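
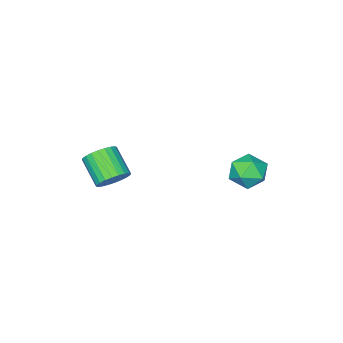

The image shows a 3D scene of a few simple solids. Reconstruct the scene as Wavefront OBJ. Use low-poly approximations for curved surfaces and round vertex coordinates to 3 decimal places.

v -3.104 1.567 -3.297
v -2.243 2.084 -3.573
v -2.377 0.116 -3.747
v -1.516 0.633 -4.023
v -1.781 0.562 -3.019
v -2.231 1.458 -2.741
v -2.389 0.742 -4.579
v -2.839 1.638 -4.301
v -1.802 1.574 -4.365
v -1.426 1.463 -3.401
v -3.194 0.737 -3.919
v -2.818 0.626 -2.955
v 3.595 -1.574 -2.508
v 4.315 -1.944 -2.766
v 4.006 -3.215 -1.811
v 3.285 -2.846 -1.552
v 4.421 -1.772 -2.503
v 4.112 -3.043 -1.548
v 4.402 -1.57 -2.241
v 4.092 -2.841 -1.285
v 4.259 -1.369 -2.019
v 3.95 -2.64 -1.064
v 4.015 -1.199 -1.872
v 3.706 -2.47 -0.916
v 3.708 -1.086 -1.822
v 3.399 -2.357 -0.866
v 3.383 -1.047 -1.875
v 3.074 -2.319 -0.92
v 3.09 -1.089 -2.026
v 2.781 -2.36 -1.07
v 2.874 -1.205 -2.249
v 2.565 -2.476 -1.294
v 2.768 -1.377 -2.512
v 2.459 -2.648 -1.557
v 2.788 -1.579 -2.775
v 2.478 -2.85 -1.819
v 2.93 -1.78 -2.996
v 2.621 -3.051 -2.041
v 3.174 -1.95 -3.144
v 2.865 -3.221 -2.188
v 3.481 -2.063 -3.194
v 3.172 -3.334 -2.238
v 3.806 -2.101 -3.14
v 3.497 -3.373 -2.185
v 4.099 -2.06 -2.99
v 3.79 -3.331 -2.034
f 1 12 6
f 1 6 2
f 1 2 8
f 1 8 11
f 1 11 12
f 2 6 10
f 6 12 5
f 12 11 3
f 11 8 7
f 8 2 9
f 4 10 5
f 4 5 3
f 4 3 7
f 4 7 9
f 4 9 10
f 5 10 6
f 3 5 12
f 7 3 11
f 9 7 8
f 10 9 2
f 14 13 17
f 14 17 15
f 15 17 18
f 15 18 16
f 17 13 19
f 17 19 18
f 18 19 20
f 18 20 16
f 19 13 21
f 19 21 20
f 20 21 22
f 20 22 16
f 21 13 23
f 21 23 22
f 22 23 24
f 22 24 16
f 23 13 25
f 23 25 24
f 24 25 26
f 24 26 16
f 25 13 27
f 25 27 26
f 26 27 28
f 26 28 16
f 27 13 29
f 27 29 28
f 28 29 30
f 28 30 16
f 29 13 31
f 29 31 30
f 30 31 32
f 30 32 16
f 31 13 33
f 31 33 32
f 32 33 34
f 32 34 16
f 33 13 35
f 33 35 34
f 34 35 36
f 34 36 16
f 35 13 37
f 35 37 36
f 36 37 38
f 36 38 16
f 37 13 39
f 37 39 38
f 38 39 40
f 38 40 16
f 39 13 41
f 39 41 40
f 40 41 42
f 40 42 16
f 41 13 43
f 41 43 42
f 42 43 44
f 42 44 16
f 43 13 45
f 43 45 44
f 44 45 46
f 44 46 16
f 45 13 14
f 45 14 46
f 46 14 15
f 46 15 16



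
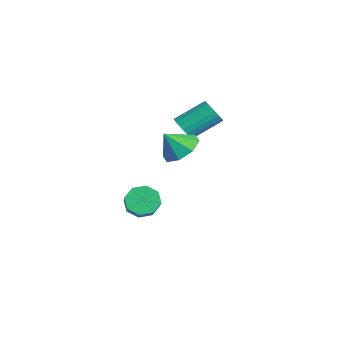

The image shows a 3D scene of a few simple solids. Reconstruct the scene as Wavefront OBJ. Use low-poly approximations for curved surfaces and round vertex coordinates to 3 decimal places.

v 2.154 1.974 2.025
v 2.651 2.256 1.604
v 2.623 3.749 2.573
v 2.126 3.466 2.995
v 2.401 2.339 1.469
v 2.374 3.832 2.439
v 2.109 2.359 1.431
v 2.082 3.852 2.4
v 1.825 2.312 1.495
v 1.798 3.805 2.464
v 1.597 2.207 1.651
v 1.57 3.7 2.62
v 1.466 2.061 1.871
v 1.439 3.554 2.841
v 1.454 1.9 2.119
v 1.426 3.393 3.088
v 1.562 1.752 2.35
v 1.535 3.245 3.319
v 1.773 1.642 2.525
v 1.746 3.135 3.494
v 2.05 1.59 2.614
v 2.022 3.083 3.583
v 2.344 1.604 2.601
v 2.317 3.096 3.57
v 2.606 1.681 2.488
v 2.579 3.174 3.457
v 2.789 1.81 2.296
v 2.762 3.302 3.265
v 2.863 1.966 2.056
v 2.836 3.459 3.026
v 2.814 2.124 1.812
v 2.787 3.617 2.781
v 0.731 0.365 -3.436
v 1.242 0.746 -4.028
v 2.46 0.497 -3.136
v 1.949 0.115 -2.544
v 1.003 1.178 -3.581
v 2.222 0.929 -2.689
v 0.605 1.134 -3.049
v 1.823 0.884 -2.157
v 0.281 0.639 -2.744
v 1.499 0.389 -1.852
v 0.22 -0.017 -2.844
v 1.438 -0.266 -1.952
v 0.458 -0.449 -3.291
v 1.677 -0.698 -2.399
v 0.857 -0.404 -3.823
v 2.075 -0.654 -2.931
v 1.181 0.091 -4.128
v 2.399 -0.159 -3.236
v 3.69 1.476 1.592
v 4.645 1.751 1.862
v 3.63 0.684 2.608
v 4.095 2.211 2.189
v 3.307 2.241 2.166
v 2.744 1.823 1.807
v 2.734 1.202 1.322
v 3.284 0.741 0.995
v 4.072 0.711 1.018
v 4.635 1.13 1.377
f 2 1 5
f 2 5 3
f 3 5 6
f 3 6 4
f 5 1 7
f 5 7 6
f 6 7 8
f 6 8 4
f 7 1 9
f 7 9 8
f 8 9 10
f 8 10 4
f 9 1 11
f 9 11 10
f 10 11 12
f 10 12 4
f 11 1 13
f 11 13 12
f 12 13 14
f 12 14 4
f 13 1 15
f 13 15 14
f 14 15 16
f 14 16 4
f 15 1 17
f 15 17 16
f 16 17 18
f 16 18 4
f 17 1 19
f 17 19 18
f 18 19 20
f 18 20 4
f 19 1 21
f 19 21 20
f 20 21 22
f 20 22 4
f 21 1 23
f 21 23 22
f 22 23 24
f 22 24 4
f 23 1 25
f 23 25 24
f 24 25 26
f 24 26 4
f 25 1 27
f 25 27 26
f 26 27 28
f 26 28 4
f 27 1 29
f 27 29 28
f 28 29 30
f 28 30 4
f 29 1 31
f 29 31 30
f 30 31 32
f 30 32 4
f 31 1 2
f 31 2 32
f 32 2 3
f 32 3 4
f 34 33 37
f 34 37 35
f 35 37 38
f 35 38 36
f 37 33 39
f 37 39 38
f 38 39 40
f 38 40 36
f 39 33 41
f 39 41 40
f 40 41 42
f 40 42 36
f 41 33 43
f 41 43 42
f 42 43 44
f 42 44 36
f 43 33 45
f 43 45 44
f 44 45 46
f 44 46 36
f 45 33 47
f 45 47 46
f 46 47 48
f 46 48 36
f 47 33 49
f 47 49 48
f 48 49 50
f 48 50 36
f 49 33 34
f 49 34 50
f 50 34 35
f 50 35 36
f 52 51 54
f 52 54 53
f 54 51 55
f 54 55 53
f 55 51 56
f 55 56 53
f 56 51 57
f 56 57 53
f 57 51 58
f 57 58 53
f 58 51 59
f 58 59 53
f 59 51 60
f 59 60 53
f 60 51 52
f 60 52 53



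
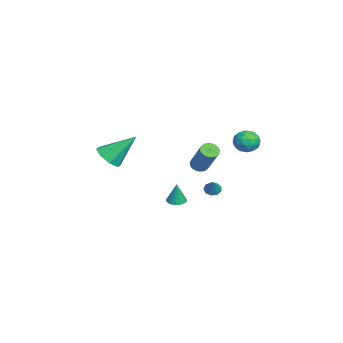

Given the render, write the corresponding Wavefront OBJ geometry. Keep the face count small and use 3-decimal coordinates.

v 1.078 1.368 0.625
v 1.496 1.147 0.385
v 2.72 1.712 1.995
v 2.302 1.932 2.235
v 1.503 1.353 0.307
v 2.726 1.918 1.918
v 1.436 1.562 0.285
v 2.659 2.127 1.896
v 1.307 1.737 0.321
v 2.531 2.302 1.932
v 1.139 1.849 0.41
v 2.362 2.413 2.021
v 0.96 1.877 0.536
v 2.184 2.441 2.147
v 0.802 1.817 0.677
v 2.025 2.381 2.288
v 0.691 1.679 0.809
v 1.915 2.244 2.42
v 0.648 1.488 0.91
v 1.871 2.052 2.52
v 0.679 1.276 0.96
v 1.902 1.84 2.571
v 0.779 1.079 0.953
v 2.002 1.644 2.564
v 0.93 0.933 0.889
v 2.154 1.498 2.5
v 1.108 0.862 0.78
v 2.331 1.426 2.39
v 1.28 0.878 0.643
v 2.503 1.443 2.254
v 1.417 0.979 0.503
v 2.641 1.543 2.114
v -0.934 4.51 1.079
v -0.355 3.962 1.131
v -1.725 3.738 1.749
v -1.146 3.19 1.801
v -1.08 3.88 2.198
v -0.591 4.357 1.784
v -1.489 3.343 1.096
v -1 3.82 0.682
v -0.698 3.24 1.142
v -0.445 3.573 1.823
v -1.635 4.127 1.057
v -1.382 4.46 1.738
v -0.575 4.304 1.046
v -1.505 3.396 1.834
v -1.467 3.802 2.067
v -1.126 3.48 2.098
v -0.714 4.536 1.43
v -0.373 4.214 1.461
v -0.8 4.166 2.088
v -1.707 3.486 1.419
v -1.366 3.164 1.45
v -0.954 4.22 0.782
v -0.613 3.898 0.813
v -1.28 3.534 0.792
v -0.436 3.557 1.083
v -0.901 3.104 1.477
v -1.103 3.193 1.062
v -0.815 3.474 0.819
v -0.288 3.753 1.484
v -0.753 3.299 1.878
v -0.714 3.705 2.111
v -0.426 3.985 1.868
v -0.489 3.329 1.49
v -1.327 4.401 1.002
v -1.792 3.947 1.396
v -1.654 3.715 1.012
v -1.366 3.995 0.769
v -1.179 4.596 1.403
v -1.644 4.143 1.797
v -1.265 4.226 2.061
v -0.977 4.507 1.818
v -1.591 4.371 1.39
v -3.517 2.015 -3.391
v -3.126 1.94 -3.71
v -2.803 2.065 -2.529
v -3.19 2.282 -3.677
v -3.407 2.498 -3.51
v -3.675 2.488 -3.288
v -3.869 2.257 -3.113
v -3.899 1.912 -3.069
v -3.749 1.615 -3.175
v -3.491 1.506 -3.382
v -3.245 1.634 -3.594
v -3.939 -3.813 -1.161
v -3.37 -3.253 -1.677
v -4.041 -2.267 0.401
v -4.073 -3.149 -1.827
v -4.698 -3.433 -1.587
v -4.878 -3.94 -1.097
v -4.507 -4.372 -0.645
v -3.804 -4.477 -0.495
v -3.179 -4.193 -0.735
v -2.999 -3.686 -1.225
v 1.469 0.174 -1.889
v 1.973 0.383 -1.962
v 1.651 0.186 -0.611
v 1.845 0.571 -1.946
v 1.652 0.692 -1.92
v 1.428 0.722 -1.888
v 1.211 0.658 -1.857
v 1.038 0.51 -1.831
v 0.94 0.304 -1.815
v 0.934 0.075 -1.812
v 1.02 -0.136 -1.822
v 1.184 -0.294 -1.844
v 1.397 -0.371 -1.873
v 1.623 -0.354 -1.905
v 1.822 -0.246 -1.935
v 1.96 -0.065 -1.956
v 2.014 0.158 -1.966
f 2 1 5
f 2 5 3
f 3 5 6
f 3 6 4
f 5 1 7
f 5 7 6
f 6 7 8
f 6 8 4
f 7 1 9
f 7 9 8
f 8 9 10
f 8 10 4
f 9 1 11
f 9 11 10
f 10 11 12
f 10 12 4
f 11 1 13
f 11 13 12
f 12 13 14
f 12 14 4
f 13 1 15
f 13 15 14
f 14 15 16
f 14 16 4
f 15 1 17
f 15 17 16
f 16 17 18
f 16 18 4
f 17 1 19
f 17 19 18
f 18 19 20
f 18 20 4
f 19 1 21
f 19 21 20
f 20 21 22
f 20 22 4
f 21 1 23
f 21 23 22
f 22 23 24
f 22 24 4
f 23 1 25
f 23 25 24
f 24 25 26
f 24 26 4
f 25 1 27
f 25 27 26
f 26 27 28
f 26 28 4
f 27 1 29
f 27 29 28
f 28 29 30
f 28 30 4
f 29 1 31
f 29 31 30
f 30 31 32
f 30 32 4
f 31 1 2
f 31 2 32
f 32 2 3
f 32 3 4
f 33 70 49
f 70 44 73
f 49 73 38
f 70 73 49
f 33 49 45
f 49 38 50
f 45 50 34
f 49 50 45
f 33 45 54
f 45 34 55
f 54 55 40
f 45 55 54
f 33 54 66
f 54 40 69
f 66 69 43
f 54 69 66
f 33 66 70
f 66 43 74
f 70 74 44
f 66 74 70
f 34 50 61
f 50 38 64
f 61 64 42
f 50 64 61
f 38 73 51
f 73 44 72
f 51 72 37
f 73 72 51
f 44 74 71
f 74 43 67
f 71 67 35
f 74 67 71
f 43 69 68
f 69 40 56
f 68 56 39
f 69 56 68
f 40 55 60
f 55 34 57
f 60 57 41
f 55 57 60
f 36 62 48
f 62 42 63
f 48 63 37
f 62 63 48
f 36 48 46
f 48 37 47
f 46 47 35
f 48 47 46
f 36 46 53
f 46 35 52
f 53 52 39
f 46 52 53
f 36 53 58
f 53 39 59
f 58 59 41
f 53 59 58
f 36 58 62
f 58 41 65
f 62 65 42
f 58 65 62
f 37 63 51
f 63 42 64
f 51 64 38
f 63 64 51
f 35 47 71
f 47 37 72
f 71 72 44
f 47 72 71
f 39 52 68
f 52 35 67
f 68 67 43
f 52 67 68
f 41 59 60
f 59 39 56
f 60 56 40
f 59 56 60
f 42 65 61
f 65 41 57
f 61 57 34
f 65 57 61
f 76 75 78
f 76 78 77
f 78 75 79
f 78 79 77
f 79 75 80
f 79 80 77
f 80 75 81
f 80 81 77
f 81 75 82
f 81 82 77
f 82 75 83
f 82 83 77
f 83 75 84
f 83 84 77
f 84 75 85
f 84 85 77
f 85 75 76
f 85 76 77
f 87 86 89
f 87 89 88
f 89 86 90
f 89 90 88
f 90 86 91
f 90 91 88
f 91 86 92
f 91 92 88
f 92 86 93
f 92 93 88
f 93 86 94
f 93 94 88
f 94 86 95
f 94 95 88
f 95 86 87
f 95 87 88
f 97 96 99
f 97 99 98
f 99 96 100
f 99 100 98
f 100 96 101
f 100 101 98
f 101 96 102
f 101 102 98
f 102 96 103
f 102 103 98
f 103 96 104
f 103 104 98
f 104 96 105
f 104 105 98
f 105 96 106
f 105 106 98
f 106 96 107
f 106 107 98
f 107 96 108
f 107 108 98
f 108 96 109
f 108 109 98
f 109 96 110
f 109 110 98
f 110 96 111
f 110 111 98
f 111 96 112
f 111 112 98
f 112 96 97
f 112 97 98



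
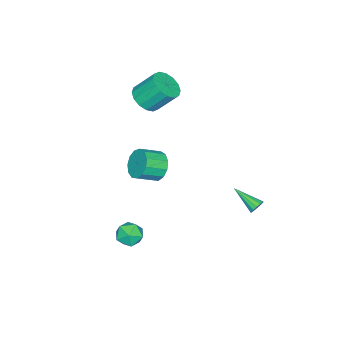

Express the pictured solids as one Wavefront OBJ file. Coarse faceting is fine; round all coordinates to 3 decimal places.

v 1.569 -0.041 2.086
v 2.091 -0.062 1.245
v 3.073 -0.82 1.873
v 2.551 -0.799 2.714
v 2.262 0.389 1.524
v 3.243 -0.368 2.152
v 2.212 0.705 1.982
v 3.193 -0.053 2.61
v 1.959 0.783 2.472
v 2.94 0.025 3.101
v 1.581 0.6 2.84
v 2.563 -0.158 3.469
v 1.2 0.213 2.969
v 2.182 -0.545 3.597
v 0.937 -0.254 2.817
v 1.918 -1.012 3.445
v 0.874 -0.654 2.433
v 1.855 -1.412 3.061
v 1.032 -0.859 1.939
v 2.013 -1.617 2.567
v 1.36 -0.805 1.491
v 2.342 -1.562 2.12
v 1.755 -0.508 1.233
v 2.737 -1.265 1.861
v -1.566 4.573 -1.919
v -1.233 4.721 -1.548
v -1.754 2.947 -1.101
v -1.5 4.799 -1.455
v -1.788 4.805 -1.509
v -2.005 4.737 -1.694
v -2.083 4.617 -1.95
v -1.997 4.484 -2.196
v -1.774 4.378 -2.354
v -1.485 4.335 -2.374
v -1.221 4.367 -2.249
v -1.068 4.465 -2.02
v -1.072 4.597 -1.758
v -3.262 -3.847 2.924
v -2.4 -3.277 2.737
v -2.856 -2.123 4.149
v -3.718 -2.693 4.336
v -2.787 -3.052 2.428
v -3.243 -1.899 3.841
v -3.301 -3.04 2.252
v -3.757 -1.887 3.665
v -3.805 -3.245 2.257
v -4.261 -2.091 3.669
v -4.163 -3.61 2.439
v -4.619 -2.456 3.852
v -4.28 -4.039 2.752
v -4.736 -2.885 4.165
v -4.124 -4.417 3.111
v -4.58 -3.263 4.523
v -3.737 -4.641 3.419
v -4.193 -3.488 4.832
v -3.223 -4.653 3.595
v -3.679 -3.5 5.008
v -2.719 -4.449 3.591
v -3.175 -3.295 5.003
v -2.361 -4.084 3.408
v -2.817 -2.93 4.821
v -2.244 -3.655 3.095
v -2.7 -2.501 4.508
v 2.834 -0.331 -2.69
v 3.391 -0.178 -3.399
v 3.869 -1.182 -2.061
v 4.426 -1.029 -2.77
v 4.228 -0.35 -2.19
v 3.588 0.176 -2.579
v 3.672 -1.536 -2.881
v 3.032 -1.01 -3.27
v 3.909 -0.923 -3.517
v 4.252 -0.19 -3.091
v 3.008 -1.17 -2.369
v 3.351 -0.437 -1.943
f 2 1 5
f 2 5 3
f 3 5 6
f 3 6 4
f 5 1 7
f 5 7 6
f 6 7 8
f 6 8 4
f 7 1 9
f 7 9 8
f 8 9 10
f 8 10 4
f 9 1 11
f 9 11 10
f 10 11 12
f 10 12 4
f 11 1 13
f 11 13 12
f 12 13 14
f 12 14 4
f 13 1 15
f 13 15 14
f 14 15 16
f 14 16 4
f 15 1 17
f 15 17 16
f 16 17 18
f 16 18 4
f 17 1 19
f 17 19 18
f 18 19 20
f 18 20 4
f 19 1 21
f 19 21 20
f 20 21 22
f 20 22 4
f 21 1 23
f 21 23 22
f 22 23 24
f 22 24 4
f 23 1 2
f 23 2 24
f 24 2 3
f 24 3 4
f 26 25 28
f 26 28 27
f 28 25 29
f 28 29 27
f 29 25 30
f 29 30 27
f 30 25 31
f 30 31 27
f 31 25 32
f 31 32 27
f 32 25 33
f 32 33 27
f 33 25 34
f 33 34 27
f 34 25 35
f 34 35 27
f 35 25 36
f 35 36 27
f 36 25 37
f 36 37 27
f 37 25 26
f 37 26 27
f 39 38 42
f 39 42 40
f 40 42 43
f 40 43 41
f 42 38 44
f 42 44 43
f 43 44 45
f 43 45 41
f 44 38 46
f 44 46 45
f 45 46 47
f 45 47 41
f 46 38 48
f 46 48 47
f 47 48 49
f 47 49 41
f 48 38 50
f 48 50 49
f 49 50 51
f 49 51 41
f 50 38 52
f 50 52 51
f 51 52 53
f 51 53 41
f 52 38 54
f 52 54 53
f 53 54 55
f 53 55 41
f 54 38 56
f 54 56 55
f 55 56 57
f 55 57 41
f 56 38 58
f 56 58 57
f 57 58 59
f 57 59 41
f 58 38 60
f 58 60 59
f 59 60 61
f 59 61 41
f 60 38 62
f 60 62 61
f 61 62 63
f 61 63 41
f 62 38 39
f 62 39 63
f 63 39 40
f 63 40 41
f 64 75 69
f 64 69 65
f 64 65 71
f 64 71 74
f 64 74 75
f 65 69 73
f 69 75 68
f 75 74 66
f 74 71 70
f 71 65 72
f 67 73 68
f 67 68 66
f 67 66 70
f 67 70 72
f 67 72 73
f 68 73 69
f 66 68 75
f 70 66 74
f 72 70 71
f 73 72 65



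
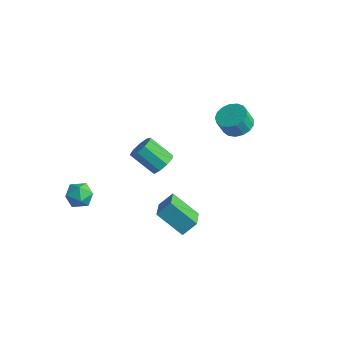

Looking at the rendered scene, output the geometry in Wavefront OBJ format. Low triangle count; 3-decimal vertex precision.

v -3.255 -2.985 -3.388
v -2.428 -3.248 -3.548
v -3.752 -4.072 -4.172
v -2.925 -4.335 -4.332
v -3.262 -4.408 -3.519
v -2.955 -3.737 -3.034
v -3.225 -3.583 -4.686
v -2.918 -2.912 -4.201
v -2.409 -3.618 -4.35
v -2.432 -4.128 -3.629
v -3.748 -3.192 -4.091
v -3.771 -3.702 -3.37
v 3.236 -3.923 -0.91
v 3.569 -3.24 -0.2
v 2.264 -2.839 -1.498
v 2.597 -2.156 -0.788
v 4.563 -3.364 -2.072
v 4.896 -2.681 -1.362
v 3.591 -2.28 -2.66
v 3.924 -1.597 -1.95
v 1.578 3.659 0.637
v 2.086 4.327 0.99
v 1.95 3.908 1.977
v 1.442 3.241 1.623
v 1.681 4.486 1.002
v 1.545 4.068 1.989
v 1.253 4.457 0.931
v 1.116 4.038 1.917
v 0.899 4.245 0.792
v 0.762 3.826 1.778
v 0.7 3.898 0.617
v 0.564 3.479 1.603
v 0.703 3.497 0.447
v 0.567 3.078 1.433
v 0.906 3.133 0.321
v 0.77 2.715 1.307
v 1.263 2.89 0.267
v 1.127 2.471 1.253
v 1.693 2.823 0.297
v 1.556 2.404 1.284
v 2.096 2.947 0.406
v 1.959 2.529 1.392
v 2.38 3.235 0.568
v 2.244 2.816 1.554
v 2.481 3.62 0.745
v 2.345 3.201 1.731
v 2.375 4.014 0.898
v 2.238 3.595 1.884
v -1.63 1.146 -3.333
v -1.206 1.454 -2.716
v -2.425 0.922 -1.61
v -2.85 0.614 -2.227
v -1.554 1.836 -2.916
v -2.773 1.304 -1.81
v -1.937 1.895 -3.311
v -3.157 1.363 -2.206
v -2.178 1.604 -3.716
v -3.397 1.071 -2.611
v -2.162 1.098 -3.942
v -3.381 0.566 -2.837
v -1.897 0.615 -3.883
v -3.117 0.083 -2.777
v -1.507 0.38 -3.566
v -2.727 -0.152 -2.461
v -1.175 0.504 -3.14
v -2.395 -0.028 -2.035
v -1.056 0.928 -2.804
v -2.276 0.396 -1.699
f 1 12 6
f 1 6 2
f 1 2 8
f 1 8 11
f 1 11 12
f 2 6 10
f 6 12 5
f 12 11 3
f 11 8 7
f 8 2 9
f 4 10 5
f 4 5 3
f 4 3 7
f 4 7 9
f 4 9 10
f 5 10 6
f 3 5 12
f 7 3 11
f 9 7 8
f 10 9 2
f 14 16 13
f 17 14 13
f 13 16 15
f 15 17 13
f 14 20 16
f 18 14 17
f 18 20 14
f 16 20 15
f 19 17 15
f 15 20 19
f 19 18 17
f 20 18 19
f 22 21 25
f 22 25 23
f 23 25 26
f 23 26 24
f 25 21 27
f 25 27 26
f 26 27 28
f 26 28 24
f 27 21 29
f 27 29 28
f 28 29 30
f 28 30 24
f 29 21 31
f 29 31 30
f 30 31 32
f 30 32 24
f 31 21 33
f 31 33 32
f 32 33 34
f 32 34 24
f 33 21 35
f 33 35 34
f 34 35 36
f 34 36 24
f 35 21 37
f 35 37 36
f 36 37 38
f 36 38 24
f 37 21 39
f 37 39 38
f 38 39 40
f 38 40 24
f 39 21 41
f 39 41 40
f 40 41 42
f 40 42 24
f 41 21 43
f 41 43 42
f 42 43 44
f 42 44 24
f 43 21 45
f 43 45 44
f 44 45 46
f 44 46 24
f 45 21 47
f 45 47 46
f 46 47 48
f 46 48 24
f 47 21 22
f 47 22 48
f 48 22 23
f 48 23 24
f 50 49 53
f 50 53 51
f 51 53 54
f 51 54 52
f 53 49 55
f 53 55 54
f 54 55 56
f 54 56 52
f 55 49 57
f 55 57 56
f 56 57 58
f 56 58 52
f 57 49 59
f 57 59 58
f 58 59 60
f 58 60 52
f 59 49 61
f 59 61 60
f 60 61 62
f 60 62 52
f 61 49 63
f 61 63 62
f 62 63 64
f 62 64 52
f 63 49 65
f 63 65 64
f 64 65 66
f 64 66 52
f 65 49 67
f 65 67 66
f 66 67 68
f 66 68 52
f 67 49 50
f 67 50 68
f 68 50 51
f 68 51 52



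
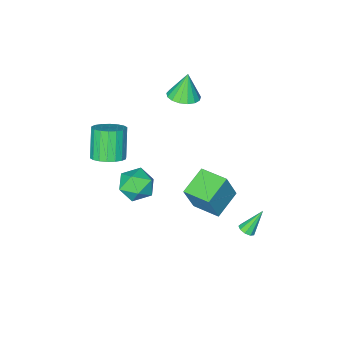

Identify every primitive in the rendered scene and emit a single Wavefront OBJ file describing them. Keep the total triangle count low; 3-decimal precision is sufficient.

v 2.925 -3.291 -0.416
v 3.444 -2.63 0.107
v 2.773 -3.427 1.779
v 2.255 -4.089 1.256
v 3.057 -2.427 0.049
v 2.386 -3.225 1.721
v 2.644 -2.396 -0.101
v 1.974 -3.193 1.57
v 2.287 -2.541 -0.314
v 1.616 -3.339 1.358
v 2.056 -2.836 -0.547
v 1.386 -3.633 1.125
v 1.997 -3.22 -0.754
v 1.327 -4.018 0.918
v 2.123 -3.619 -0.894
v 1.452 -4.417 0.778
v 2.407 -3.953 -0.939
v 1.736 -4.75 0.733
v 2.794 -4.155 -0.881
v 2.123 -4.953 0.791
v 3.206 -4.187 -0.73
v 2.536 -4.984 0.941
v 3.564 -4.041 -0.518
v 2.893 -4.839 1.154
v 3.794 -3.747 -0.285
v 3.124 -4.544 1.387
v 3.853 -3.362 -0.078
v 3.183 -4.16 1.594
v 3.728 -2.963 0.062
v 3.057 -3.761 1.734
v -0.058 1.962 -0.135
v 0.627 1.972 1.627
v -0.491 3.536 0.025
v 0.194 3.546 1.786
v 1.506 2.454 -0.746
v 2.191 2.464 1.015
v 1.073 4.028 -0.587
v 1.758 4.038 1.175
v -2.345 -3.495 1.829
v -1.43 -3.343 2.074
v -2.755 -3.645 3.451
v -1.613 -2.921 2.066
v -1.964 -2.632 2.005
v -2.403 -2.54 1.902
v -2.828 -2.667 1.784
v -3.143 -2.983 1.675
v -3.275 -3.417 1.602
v -3.194 -3.869 1.58
v -2.919 -4.235 1.616
v -2.512 -4.432 1.7
v -2.067 -4.414 1.814
v -1.686 -4.185 1.931
v -1.456 -3.799 2.025
v -1.349 3.445 -4.056
v -0.985 3.739 -3.853
v -2.271 3.655 -2.704
v -1.208 3.935 -4.036
v -1.497 3.902 -4.228
v -1.717 3.655 -4.34
v -1.765 3.31 -4.319
v -1.618 3.028 -4.175
v -1.345 2.942 -3.976
v -1.074 3.09 -3.814
v -0.932 3.405 -3.766
v 2.083 -0.304 -0.365
v 2.627 0.266 0.424
v 3.633 -1.066 -0.884
v 4.177 -0.496 -0.095
v 3.472 -1.31 0.192
v 2.514 -0.84 0.512
v 3.746 0.04 -0.972
v 2.788 0.51 -0.652
v 3.654 0.478 0.048
v 3.485 -0.356 0.768
v 2.775 -0.444 -1.228
v 2.606 -1.278 -0.508
f 2 1 5
f 2 5 3
f 3 5 6
f 3 6 4
f 5 1 7
f 5 7 6
f 6 7 8
f 6 8 4
f 7 1 9
f 7 9 8
f 8 9 10
f 8 10 4
f 9 1 11
f 9 11 10
f 10 11 12
f 10 12 4
f 11 1 13
f 11 13 12
f 12 13 14
f 12 14 4
f 13 1 15
f 13 15 14
f 14 15 16
f 14 16 4
f 15 1 17
f 15 17 16
f 16 17 18
f 16 18 4
f 17 1 19
f 17 19 18
f 18 19 20
f 18 20 4
f 19 1 21
f 19 21 20
f 20 21 22
f 20 22 4
f 21 1 23
f 21 23 22
f 22 23 24
f 22 24 4
f 23 1 25
f 23 25 24
f 24 25 26
f 24 26 4
f 25 1 27
f 25 27 26
f 26 27 28
f 26 28 4
f 27 1 29
f 27 29 28
f 28 29 30
f 28 30 4
f 29 1 2
f 29 2 30
f 30 2 3
f 30 3 4
f 32 34 31
f 35 32 31
f 31 34 33
f 33 35 31
f 32 38 34
f 36 32 35
f 36 38 32
f 34 38 33
f 37 35 33
f 33 38 37
f 37 36 35
f 38 36 37
f 40 39 42
f 40 42 41
f 42 39 43
f 42 43 41
f 43 39 44
f 43 44 41
f 44 39 45
f 44 45 41
f 45 39 46
f 45 46 41
f 46 39 47
f 46 47 41
f 47 39 48
f 47 48 41
f 48 39 49
f 48 49 41
f 49 39 50
f 49 50 41
f 50 39 51
f 50 51 41
f 51 39 52
f 51 52 41
f 52 39 53
f 52 53 41
f 53 39 40
f 53 40 41
f 55 54 57
f 55 57 56
f 57 54 58
f 57 58 56
f 58 54 59
f 58 59 56
f 59 54 60
f 59 60 56
f 60 54 61
f 60 61 56
f 61 54 62
f 61 62 56
f 62 54 63
f 62 63 56
f 63 54 64
f 63 64 56
f 64 54 55
f 64 55 56
f 65 76 70
f 65 70 66
f 65 66 72
f 65 72 75
f 65 75 76
f 66 70 74
f 70 76 69
f 76 75 67
f 75 72 71
f 72 66 73
f 68 74 69
f 68 69 67
f 68 67 71
f 68 71 73
f 68 73 74
f 69 74 70
f 67 69 76
f 71 67 75
f 73 71 72
f 74 73 66



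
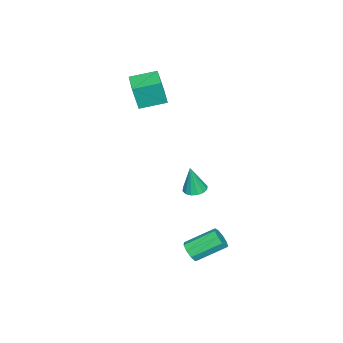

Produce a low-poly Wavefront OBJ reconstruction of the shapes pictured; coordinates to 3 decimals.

v 2.242 2.856 -3.819
v 2.392 2.643 -3.38
v 1.748 3.672 -2.662
v 1.598 3.884 -3.101
v 2.632 2.871 -3.491
v 1.989 3.9 -2.773
v 2.69 3.091 -3.755
v 2.046 4.12 -3.037
v 2.538 3.201 -4.049
v 1.894 4.23 -3.332
v 2.247 3.15 -4.236
v 1.604 4.179 -3.518
v 1.954 2.96 -4.227
v 1.311 3.989 -3.509
v 1.796 2.722 -4.027
v 1.152 3.751 -3.309
v 1.846 2.546 -3.73
v 1.203 3.575 -3.012
v 2.081 2.515 -3.475
v 1.438 3.544 -2.757
v -4.044 -1.242 0.885
v -3.856 -1.447 2.093
v -3.044 -0.598 0.839
v -2.856 -0.804 2.047
v -3.404 -2.256 0.613
v -3.216 -2.462 1.821
v -2.404 -1.613 0.567
v -2.216 -1.818 1.775
v -3.517 0.444 -4.484
v -2.985 0.504 -4.553
v -3.323 0.296 -3.116
v -3.081 0.762 -4.511
v -3.295 0.936 -4.462
v -3.568 0.978 -4.419
v -3.827 0.877 -4.393
v -4.003 0.66 -4.392
v -4.049 0.385 -4.415
v -3.952 0.126 -4.457
v -3.739 -0.047 -4.506
v -3.466 -0.089 -4.549
v -3.207 0.012 -4.575
v -3.03 0.229 -4.576
f 2 1 5
f 2 5 3
f 3 5 6
f 3 6 4
f 5 1 7
f 5 7 6
f 6 7 8
f 6 8 4
f 7 1 9
f 7 9 8
f 8 9 10
f 8 10 4
f 9 1 11
f 9 11 10
f 10 11 12
f 10 12 4
f 11 1 13
f 11 13 12
f 12 13 14
f 12 14 4
f 13 1 15
f 13 15 14
f 14 15 16
f 14 16 4
f 15 1 17
f 15 17 16
f 16 17 18
f 16 18 4
f 17 1 19
f 17 19 18
f 18 19 20
f 18 20 4
f 19 1 2
f 19 2 20
f 20 2 3
f 20 3 4
f 22 24 21
f 25 22 21
f 21 24 23
f 23 25 21
f 22 28 24
f 26 22 25
f 26 28 22
f 24 28 23
f 27 25 23
f 23 28 27
f 27 26 25
f 28 26 27
f 30 29 32
f 30 32 31
f 32 29 33
f 32 33 31
f 33 29 34
f 33 34 31
f 34 29 35
f 34 35 31
f 35 29 36
f 35 36 31
f 36 29 37
f 36 37 31
f 37 29 38
f 37 38 31
f 38 29 39
f 38 39 31
f 39 29 40
f 39 40 31
f 40 29 41
f 40 41 31
f 41 29 42
f 41 42 31
f 42 29 30
f 42 30 31



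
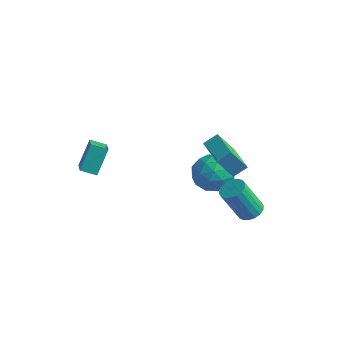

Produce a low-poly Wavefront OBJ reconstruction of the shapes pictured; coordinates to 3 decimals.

v 2.975 2.679 -4.435
v 3.625 2.51 -4.238
v 2.915 1.891 -2.428
v 2.265 2.061 -2.625
v 3.6 2.807 -4.147
v 2.89 2.188 -2.337
v 3.451 3.078 -4.112
v 2.742 2.459 -2.302
v 3.208 3.271 -4.142
v 2.498 2.652 -2.332
v 2.918 3.346 -4.229
v 2.209 2.727 -2.419
v 2.64 3.289 -4.358
v 1.931 2.671 -2.548
v 2.428 3.112 -4.501
v 1.719 2.493 -2.691
v 2.325 2.849 -4.632
v 1.615 2.23 -2.822
v 2.35 2.552 -4.723
v 1.64 1.933 -2.913
v 2.498 2.281 -4.758
v 1.789 1.662 -2.948
v 2.742 2.088 -4.728
v 2.032 1.469 -2.918
v 3.031 2.013 -4.641
v 2.322 1.394 -2.831
v 3.309 2.069 -4.512
v 2.6 1.451 -2.702
v 3.521 2.247 -4.369
v 2.812 1.628 -2.559
v 2.67 0.145 1.016
v 3.055 0.754 1.467
v 1.219 1.12 0.936
v 1.604 1.729 1.388
v 3.176 0.791 -0.288
v 3.561 1.4 0.164
v 1.725 1.766 -0.367
v 2.11 2.375 0.084
v -4.374 -1.342 -1.863
v -3.343 -2.501 -0.874
v -4.437 -0.357 -0.642
v -3.406 -1.516 0.347
v -3.654 -0.944 -2.147
v -2.623 -2.103 -1.158
v -3.717 0.041 -0.926
v -2.686 -1.118 0.063
v -0.689 4.268 -3.152
v 0.358 4.706 -3.426
v -0.418 2.854 -4.374
v 0.629 3.292 -4.648
v 0.449 2.827 -3.592
v 0.281 3.701 -2.837
v -0.341 3.859 -4.963
v -0.509 4.733 -4.208
v 0.573 4.453 -4.545
v 1.061 3.815 -3.698
v -1.121 3.745 -4.102
v -0.633 3.107 -3.255
v -0.19 4.611 -3.182
v 0.13 2.949 -4.618
v 0.024 2.676 -3.998
v 0.639 2.933 -4.159
v -0.235 4.021 -2.836
v 0.381 4.278 -2.997
v 0.434 3.174 -3.095
v -0.441 3.282 -4.803
v 0.175 3.539 -4.964
v -0.699 4.627 -3.641
v -0.084 4.884 -3.802
v -0.494 4.386 -4.705
v 0.552 4.72 -4.001
v 0.712 3.888 -4.719
v 0.141 4.222 -4.904
v 0.043 4.736 -4.46
v 0.839 4.345 -3.503
v 0.999 3.514 -4.221
v 0.893 3.241 -3.601
v 0.794 3.754 -3.157
v 0.965 4.196 -4.161
v -1.059 4.046 -3.579
v -0.899 3.215 -4.297
v -0.854 3.806 -4.643
v -0.953 4.319 -4.199
v -0.772 3.672 -3.081
v -0.612 2.84 -3.799
v -0.103 2.824 -3.34
v -0.201 3.338 -2.896
v -1.025 3.364 -3.639
f 2 1 5
f 2 5 3
f 3 5 6
f 3 6 4
f 5 1 7
f 5 7 6
f 6 7 8
f 6 8 4
f 7 1 9
f 7 9 8
f 8 9 10
f 8 10 4
f 9 1 11
f 9 11 10
f 10 11 12
f 10 12 4
f 11 1 13
f 11 13 12
f 12 13 14
f 12 14 4
f 13 1 15
f 13 15 14
f 14 15 16
f 14 16 4
f 15 1 17
f 15 17 16
f 16 17 18
f 16 18 4
f 17 1 19
f 17 19 18
f 18 19 20
f 18 20 4
f 19 1 21
f 19 21 20
f 20 21 22
f 20 22 4
f 21 1 23
f 21 23 22
f 22 23 24
f 22 24 4
f 23 1 25
f 23 25 24
f 24 25 26
f 24 26 4
f 25 1 27
f 25 27 26
f 26 27 28
f 26 28 4
f 27 1 29
f 27 29 28
f 28 29 30
f 28 30 4
f 29 1 2
f 29 2 30
f 30 2 3
f 30 3 4
f 32 34 31
f 35 32 31
f 31 34 33
f 33 35 31
f 32 38 34
f 36 32 35
f 36 38 32
f 34 38 33
f 37 35 33
f 33 38 37
f 37 36 35
f 38 36 37
f 40 42 39
f 43 40 39
f 39 42 41
f 41 43 39
f 40 46 42
f 44 40 43
f 44 46 40
f 42 46 41
f 45 43 41
f 41 46 45
f 45 44 43
f 46 44 45
f 47 84 63
f 84 58 87
f 63 87 52
f 84 87 63
f 47 63 59
f 63 52 64
f 59 64 48
f 63 64 59
f 47 59 68
f 59 48 69
f 68 69 54
f 59 69 68
f 47 68 80
f 68 54 83
f 80 83 57
f 68 83 80
f 47 80 84
f 80 57 88
f 84 88 58
f 80 88 84
f 48 64 75
f 64 52 78
f 75 78 56
f 64 78 75
f 52 87 65
f 87 58 86
f 65 86 51
f 87 86 65
f 58 88 85
f 88 57 81
f 85 81 49
f 88 81 85
f 57 83 82
f 83 54 70
f 82 70 53
f 83 70 82
f 54 69 74
f 69 48 71
f 74 71 55
f 69 71 74
f 50 76 62
f 76 56 77
f 62 77 51
f 76 77 62
f 50 62 60
f 62 51 61
f 60 61 49
f 62 61 60
f 50 60 67
f 60 49 66
f 67 66 53
f 60 66 67
f 50 67 72
f 67 53 73
f 72 73 55
f 67 73 72
f 50 72 76
f 72 55 79
f 76 79 56
f 72 79 76
f 51 77 65
f 77 56 78
f 65 78 52
f 77 78 65
f 49 61 85
f 61 51 86
f 85 86 58
f 61 86 85
f 53 66 82
f 66 49 81
f 82 81 57
f 66 81 82
f 55 73 74
f 73 53 70
f 74 70 54
f 73 70 74
f 56 79 75
f 79 55 71
f 75 71 48
f 79 71 75



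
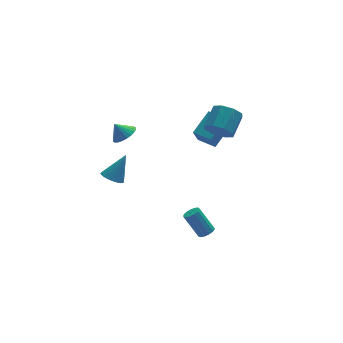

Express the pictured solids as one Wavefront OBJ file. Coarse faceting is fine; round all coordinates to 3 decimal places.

v 1.99 -1.544 0.64
v 1.484 -2.116 1.861
v 1.232 -0.584 0.775
v 0.727 -1.156 1.996
v 3.273 -0.664 1.584
v 2.768 -1.236 2.805
v 2.516 0.296 1.719
v 2.01 -0.276 2.94
v -3.458 -1.079 2.84
v -2.909 -0.477 2.929
v -3.962 -0.741 3.66
v -3.125 -0.337 2.739
v -3.391 -0.309 2.564
v -3.668 -0.399 2.431
v -3.913 -0.593 2.361
v -4.089 -0.86 2.363
v -4.169 -1.161 2.438
v -4.14 -1.449 2.574
v -4.008 -1.681 2.751
v -3.792 -1.821 2.941
v -3.525 -1.848 3.115
v -3.249 -1.758 3.248
v -3.004 -1.565 3.319
v -2.828 -1.297 3.316
v -2.748 -0.997 3.241
v -2.777 -0.709 3.105
v 1.655 -2.961 3.205
v 2.418 -3.311 2.761
v 3.349 -2.309 3.572
v 2.585 -1.959 4.015
v 2.123 -2.75 2.406
v 3.054 -1.748 3.216
v 1.554 -2.312 2.518
v 2.484 -1.31 3.329
v 1.043 -2.254 3.033
v 1.974 -1.252 3.844
v 0.891 -2.611 3.648
v 1.822 -1.609 4.459
v 1.186 -3.172 4.004
v 2.117 -2.17 4.814
v 1.756 -3.61 3.891
v 2.686 -2.608 4.702
v 2.266 -3.668 3.376
v 3.197 -2.666 4.187
v -3.98 -0.129 -1.713
v -3.49 -0.695 -1.892
v -2.98 0.249 -0.167
v -3.363 -0.461 -2.032
v -3.33 -0.176 -2.122
v -3.396 0.116 -2.151
v -3.551 0.37 -2.113
v -3.771 0.549 -2.014
v -4.023 0.624 -1.869
v -4.269 0.585 -1.7
v -4.471 0.437 -1.534
v -4.598 0.204 -1.394
v -4.631 -0.081 -1.304
v -4.565 -0.373 -1.275
v -4.41 -0.627 -1.313
v -4.19 -0.806 -1.412
v -3.937 -0.881 -1.557
v -3.692 -0.842 -1.726
v 0.497 -4.253 -4.698
v 1.002 -4.062 -4.55
v 0.308 -3.357 -3.094
v -0.197 -3.547 -3.242
v 0.869 -3.835 -4.723
v 0.175 -3.129 -3.268
v 0.617 -3.74 -4.889
v -0.076 -3.035 -3.433
v 0.328 -3.808 -4.994
v -0.366 -3.103 -3.538
v 0.092 -4.018 -5.005
v -0.602 -3.312 -3.549
v -0.016 -4.302 -4.918
v -0.709 -3.596 -3.463
v 0.04 -4.57 -4.762
v -0.654 -3.865 -3.306
v 0.24 -4.738 -4.585
v -0.453 -4.032 -3.129
v 0.522 -4.751 -4.444
v -0.171 -4.046 -2.988
v 0.796 -4.607 -4.384
v 0.103 -3.901 -2.928
v 0.975 -4.35 -4.423
v 0.281 -3.644 -2.967
f 2 4 1
f 5 2 1
f 1 4 3
f 3 5 1
f 2 8 4
f 6 2 5
f 6 8 2
f 4 8 3
f 7 5 3
f 3 8 7
f 7 6 5
f 8 6 7
f 10 9 12
f 10 12 11
f 12 9 13
f 12 13 11
f 13 9 14
f 13 14 11
f 14 9 15
f 14 15 11
f 15 9 16
f 15 16 11
f 16 9 17
f 16 17 11
f 17 9 18
f 17 18 11
f 18 9 19
f 18 19 11
f 19 9 20
f 19 20 11
f 20 9 21
f 20 21 11
f 21 9 22
f 21 22 11
f 22 9 23
f 22 23 11
f 23 9 24
f 23 24 11
f 24 9 25
f 24 25 11
f 25 9 26
f 25 26 11
f 26 9 10
f 26 10 11
f 28 27 31
f 28 31 29
f 29 31 32
f 29 32 30
f 31 27 33
f 31 33 32
f 32 33 34
f 32 34 30
f 33 27 35
f 33 35 34
f 34 35 36
f 34 36 30
f 35 27 37
f 35 37 36
f 36 37 38
f 36 38 30
f 37 27 39
f 37 39 38
f 38 39 40
f 38 40 30
f 39 27 41
f 39 41 40
f 40 41 42
f 40 42 30
f 41 27 43
f 41 43 42
f 42 43 44
f 42 44 30
f 43 27 28
f 43 28 44
f 44 28 29
f 44 29 30
f 46 45 48
f 46 48 47
f 48 45 49
f 48 49 47
f 49 45 50
f 49 50 47
f 50 45 51
f 50 51 47
f 51 45 52
f 51 52 47
f 52 45 53
f 52 53 47
f 53 45 54
f 53 54 47
f 54 45 55
f 54 55 47
f 55 45 56
f 55 56 47
f 56 45 57
f 56 57 47
f 57 45 58
f 57 58 47
f 58 45 59
f 58 59 47
f 59 45 60
f 59 60 47
f 60 45 61
f 60 61 47
f 61 45 62
f 61 62 47
f 62 45 46
f 62 46 47
f 64 63 67
f 64 67 65
f 65 67 68
f 65 68 66
f 67 63 69
f 67 69 68
f 68 69 70
f 68 70 66
f 69 63 71
f 69 71 70
f 70 71 72
f 70 72 66
f 71 63 73
f 71 73 72
f 72 73 74
f 72 74 66
f 73 63 75
f 73 75 74
f 74 75 76
f 74 76 66
f 75 63 77
f 75 77 76
f 76 77 78
f 76 78 66
f 77 63 79
f 77 79 78
f 78 79 80
f 78 80 66
f 79 63 81
f 79 81 80
f 80 81 82
f 80 82 66
f 81 63 83
f 81 83 82
f 82 83 84
f 82 84 66
f 83 63 85
f 83 85 84
f 84 85 86
f 84 86 66
f 85 63 64
f 85 64 86
f 86 64 65
f 86 65 66



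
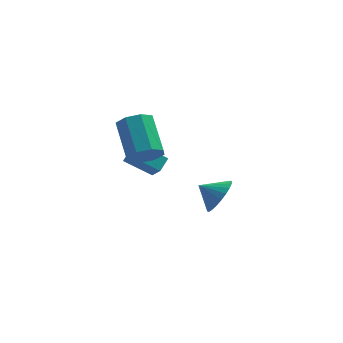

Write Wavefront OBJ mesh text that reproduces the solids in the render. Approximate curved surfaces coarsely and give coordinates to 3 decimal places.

v -3.839 -2.561 2.104
v -3.437 -1.941 2.504
v -4.163 -1.834 1.302
v -3.76 -1.214 1.701
v -2.52 -2.886 1.279
v -2.117 -2.266 1.678
v -2.843 -2.159 0.476
v -2.441 -1.539 0.876
v 0.379 -1.196 -1.876
v 0.933 -1.233 -0.974
v -0.599 -0.904 -1.264
v 0.983 -0.837 -1.083
v 0.941 -0.496 -1.313
v 0.813 -0.261 -1.628
v 0.619 -0.169 -1.982
v 0.389 -0.233 -2.319
v 0.157 -0.444 -2.589
v -0.041 -0.769 -2.751
v -0.176 -1.159 -2.779
v -0.226 -1.555 -2.67
v -0.183 -1.896 -2.44
v -0.056 -2.131 -2.124
v 0.138 -2.223 -1.771
v 0.369 -2.159 -1.433
v 0.601 -1.948 -1.163
v 0.799 -1.623 -1.002
v -3.235 -3.852 2.992
v -2.972 -4.304 3.749
v -3.363 -2.559 4.925
v -3.625 -2.108 4.168
v -2.437 -3.972 3.435
v -2.828 -2.227 4.611
v -2.369 -3.57 2.861
v -2.76 -1.825 4.037
v -2.808 -3.333 2.364
v -3.199 -1.589 3.54
v -3.497 -3.401 2.235
v -3.888 -1.656 3.411
v -4.032 -3.733 2.549
v -4.423 -1.988 3.725
v -4.1 -4.135 3.123
v -4.491 -2.39 4.299
v -3.661 -4.371 3.62
v -4.052 -2.627 4.796
f 2 4 1
f 5 2 1
f 1 4 3
f 3 5 1
f 2 8 4
f 6 2 5
f 6 8 2
f 4 8 3
f 7 5 3
f 3 8 7
f 7 6 5
f 8 6 7
f 10 9 12
f 10 12 11
f 12 9 13
f 12 13 11
f 13 9 14
f 13 14 11
f 14 9 15
f 14 15 11
f 15 9 16
f 15 16 11
f 16 9 17
f 16 17 11
f 17 9 18
f 17 18 11
f 18 9 19
f 18 19 11
f 19 9 20
f 19 20 11
f 20 9 21
f 20 21 11
f 21 9 22
f 21 22 11
f 22 9 23
f 22 23 11
f 23 9 24
f 23 24 11
f 24 9 25
f 24 25 11
f 25 9 26
f 25 26 11
f 26 9 10
f 26 10 11
f 28 27 31
f 28 31 29
f 29 31 32
f 29 32 30
f 31 27 33
f 31 33 32
f 32 33 34
f 32 34 30
f 33 27 35
f 33 35 34
f 34 35 36
f 34 36 30
f 35 27 37
f 35 37 36
f 36 37 38
f 36 38 30
f 37 27 39
f 37 39 38
f 38 39 40
f 38 40 30
f 39 27 41
f 39 41 40
f 40 41 42
f 40 42 30
f 41 27 43
f 41 43 42
f 42 43 44
f 42 44 30
f 43 27 28
f 43 28 44
f 44 28 29
f 44 29 30



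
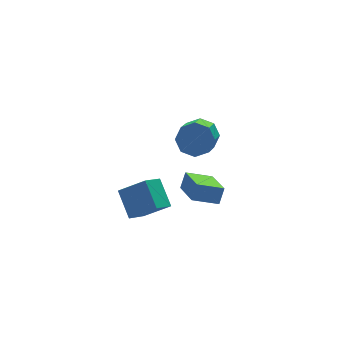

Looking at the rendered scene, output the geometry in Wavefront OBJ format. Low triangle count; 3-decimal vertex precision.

v 0.978 -1.919 -2.872
v 1.475 -1.607 -2.026
v 1.351 -0.09 -3.766
v 1.848 0.222 -2.92
v 2.332 -2.482 -3.46
v 2.829 -2.17 -2.614
v 2.705 -0.653 -4.354
v 3.202 -0.341 -3.508
v -0.99 -1.662 -2.746
v -0.816 -0.163 -1.784
v -2.195 -0.837 -3.815
v -2.021 0.663 -2.852
v 0.141 -1.203 -3.668
v 0.315 0.297 -2.705
v -1.064 -0.377 -4.736
v -0.89 1.122 -3.774
v 1.861 -1.242 1.864
v 2.682 -1.841 1.952
v 1.619 -3.098 3.304
v 0.799 -2.498 3.216
v 2.674 -1.266 2.48
v 1.611 -2.523 3.832
v 2.19 -0.677 2.647
v 1.128 -1.934 3.999
v 1.514 -0.418 2.356
v 0.451 -1.675 3.708
v 1.041 -0.642 1.776
v -0.022 -1.899 3.128
v 1.049 -1.217 1.248
v -0.014 -2.474 2.6
v 1.532 -1.806 1.081
v 0.47 -3.063 2.433
v 2.209 -2.065 1.372
v 1.146 -3.322 2.724
f 2 4 1
f 5 2 1
f 1 4 3
f 3 5 1
f 2 8 4
f 6 2 5
f 6 8 2
f 4 8 3
f 7 5 3
f 3 8 7
f 7 6 5
f 8 6 7
f 10 12 9
f 13 10 9
f 9 12 11
f 11 13 9
f 10 16 12
f 14 10 13
f 14 16 10
f 12 16 11
f 15 13 11
f 11 16 15
f 15 14 13
f 16 14 15
f 18 17 21
f 18 21 19
f 19 21 22
f 19 22 20
f 21 17 23
f 21 23 22
f 22 23 24
f 22 24 20
f 23 17 25
f 23 25 24
f 24 25 26
f 24 26 20
f 25 17 27
f 25 27 26
f 26 27 28
f 26 28 20
f 27 17 29
f 27 29 28
f 28 29 30
f 28 30 20
f 29 17 31
f 29 31 30
f 30 31 32
f 30 32 20
f 31 17 33
f 31 33 32
f 32 33 34
f 32 34 20
f 33 17 18
f 33 18 34
f 34 18 19
f 34 19 20



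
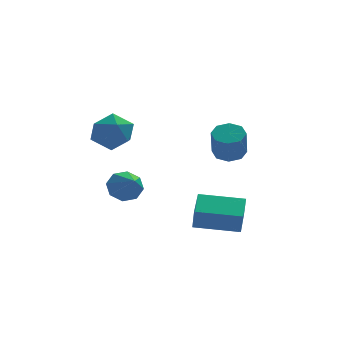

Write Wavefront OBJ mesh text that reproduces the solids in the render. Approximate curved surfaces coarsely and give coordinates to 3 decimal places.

v 1.63 -0.255 -2.39
v 1.635 -0.621 -1.363
v 1.999 0.979 -1.951
v 2.003 0.612 -0.924
v 3.517 -0.752 -2.576
v 3.521 -1.119 -1.549
v 3.885 0.481 -2.137
v 3.89 0.115 -1.11
v -1.117 -0.487 0.188
v -0.695 -0.781 -0.398
v -0.883 -1.673 0.952
v -0.364 -0.468 -0.013
v -0.474 -0.166 0.49
v -0.96 -0.052 0.816
v -1.539 -0.193 0.775
v -1.87 -0.506 0.39
v -1.761 -0.808 -0.113
v -1.274 -0.922 -0.44
v -1.417 2.753 1.592
v -0.832 2.871 2.42
v -1.768 1.209 2.06
v -1.183 1.327 2.888
v -2.061 1.839 2.807
v -1.845 2.793 2.518
v -0.755 1.287 1.962
v -0.539 2.241 1.673
v -0.423 1.965 2.648
v -1.23 2.306 3.17
v -1.37 1.774 1.31
v -2.177 2.115 1.832
v 3.941 4.057 0.027
v 4.347 3.47 -0.207
v 4.184 2.837 1.099
v 3.779 3.423 1.333
v 4.67 3.88 0.032
v 4.508 3.247 1.338
v 4.567 4.393 0.268
v 4.404 3.76 1.574
v 4.097 4.709 0.363
v 3.934 4.076 1.668
v 3.536 4.643 0.261
v 3.373 4.01 1.567
v 3.212 4.233 0.022
v 3.05 3.6 1.328
v 3.316 3.72 -0.214
v 3.153 3.087 1.092
v 3.786 3.404 -0.308
v 3.623 2.771 0.997
f 2 4 1
f 5 2 1
f 1 4 3
f 3 5 1
f 2 8 4
f 6 2 5
f 6 8 2
f 4 8 3
f 7 5 3
f 3 8 7
f 7 6 5
f 8 6 7
f 10 9 12
f 10 12 11
f 12 9 13
f 12 13 11
f 13 9 14
f 13 14 11
f 14 9 15
f 14 15 11
f 15 9 16
f 15 16 11
f 16 9 17
f 16 17 11
f 17 9 18
f 17 18 11
f 18 9 10
f 18 10 11
f 19 30 24
f 19 24 20
f 19 20 26
f 19 26 29
f 19 29 30
f 20 24 28
f 24 30 23
f 30 29 21
f 29 26 25
f 26 20 27
f 22 28 23
f 22 23 21
f 22 21 25
f 22 25 27
f 22 27 28
f 23 28 24
f 21 23 30
f 25 21 29
f 27 25 26
f 28 27 20
f 32 31 35
f 32 35 33
f 33 35 36
f 33 36 34
f 35 31 37
f 35 37 36
f 36 37 38
f 36 38 34
f 37 31 39
f 37 39 38
f 38 39 40
f 38 40 34
f 39 31 41
f 39 41 40
f 40 41 42
f 40 42 34
f 41 31 43
f 41 43 42
f 42 43 44
f 42 44 34
f 43 31 45
f 43 45 44
f 44 45 46
f 44 46 34
f 45 31 47
f 45 47 46
f 46 47 48
f 46 48 34
f 47 31 32
f 47 32 48
f 48 32 33
f 48 33 34



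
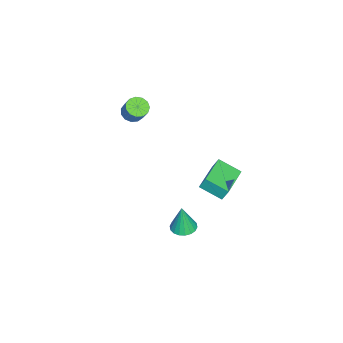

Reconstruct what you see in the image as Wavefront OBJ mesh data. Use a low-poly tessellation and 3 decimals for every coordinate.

v -0.257 0.824 -4.763
v 0.492 0.799 -4.796
v -0.183 0.736 -3.037
v 0.43 1.126 -4.777
v 0.231 1.393 -4.755
v -0.064 1.548 -4.735
v -0.398 1.559 -4.72
v -0.703 1.424 -4.714
v -0.92 1.171 -4.717
v -1.005 0.848 -4.73
v -0.943 0.521 -4.749
v -0.744 0.254 -4.771
v -0.449 0.099 -4.792
v -0.116 0.088 -4.806
v 0.19 0.223 -4.812
v 0.407 0.477 -4.809
v -1.976 -2.546 2.852
v -1.379 -2.781 2.697
v -0.967 -2.349 3.633
v -1.564 -2.114 3.788
v -1.4 -2.44 2.549
v -0.987 -2.009 3.485
v -1.603 -2.133 2.497
v -1.19 -1.702 3.433
v -1.925 -1.957 2.558
v -1.512 -1.526 3.494
v -2.263 -1.968 2.712
v -1.85 -1.537 3.648
v -2.51 -2.162 2.911
v -2.098 -1.731 3.847
v -2.588 -2.478 3.091
v -2.175 -2.047 4.027
v -2.471 -2.816 3.195
v -2.059 -2.384 4.131
v -2.198 -3.067 3.19
v -1.785 -2.636 4.126
v -1.854 -3.153 3.078
v -1.441 -2.722 4.014
v -1.549 -3.047 2.894
v -1.136 -2.615 3.83
v -2.267 1.815 -1.027
v -2.284 2.167 -0.254
v -2.137 3.121 -1.619
v -2.154 3.473 -0.845
v -0.266 1.667 -0.915
v -0.283 2.019 -0.141
v -0.136 2.973 -1.506
v -0.153 3.325 -0.733
f 2 1 4
f 2 4 3
f 4 1 5
f 4 5 3
f 5 1 6
f 5 6 3
f 6 1 7
f 6 7 3
f 7 1 8
f 7 8 3
f 8 1 9
f 8 9 3
f 9 1 10
f 9 10 3
f 10 1 11
f 10 11 3
f 11 1 12
f 11 12 3
f 12 1 13
f 12 13 3
f 13 1 14
f 13 14 3
f 14 1 15
f 14 15 3
f 15 1 16
f 15 16 3
f 16 1 2
f 16 2 3
f 18 17 21
f 18 21 19
f 19 21 22
f 19 22 20
f 21 17 23
f 21 23 22
f 22 23 24
f 22 24 20
f 23 17 25
f 23 25 24
f 24 25 26
f 24 26 20
f 25 17 27
f 25 27 26
f 26 27 28
f 26 28 20
f 27 17 29
f 27 29 28
f 28 29 30
f 28 30 20
f 29 17 31
f 29 31 30
f 30 31 32
f 30 32 20
f 31 17 33
f 31 33 32
f 32 33 34
f 32 34 20
f 33 17 35
f 33 35 34
f 34 35 36
f 34 36 20
f 35 17 37
f 35 37 36
f 36 37 38
f 36 38 20
f 37 17 39
f 37 39 38
f 38 39 40
f 38 40 20
f 39 17 18
f 39 18 40
f 40 18 19
f 40 19 20
f 42 44 41
f 45 42 41
f 41 44 43
f 43 45 41
f 42 48 44
f 46 42 45
f 46 48 42
f 44 48 43
f 47 45 43
f 43 48 47
f 47 46 45
f 48 46 47



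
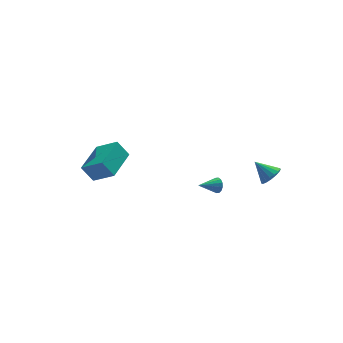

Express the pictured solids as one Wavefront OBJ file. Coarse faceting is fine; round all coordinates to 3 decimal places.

v 1.178 -2.821 1.211
v 1.362 -3.088 1.605
v 0.022 -2.939 1.669
v 1.368 -2.837 1.684
v 1.323 -2.581 1.637
v 1.239 -2.389 1.476
v 1.14 -2.313 1.243
v 1.05 -2.374 1.002
v 0.995 -2.554 0.817
v 0.989 -2.805 0.737
v 1.034 -3.061 0.785
v 1.118 -3.253 0.946
v 1.217 -3.328 1.178
v 1.307 -3.268 1.419
v 4.073 -3.445 1.658
v 4.606 -3.5 2.138
v 3.387 -2.715 2.502
v 4.686 -3.217 1.958
v 4.625 -2.986 1.709
v 4.438 -2.861 1.449
v 4.166 -2.869 1.236
v 3.874 -3.009 1.12
v 3.627 -3.25 1.127
v 3.482 -3.534 1.256
v 3.472 -3.799 1.477
v 3.6 -3.982 1.739
v 3.836 -4.043 1.982
v 4.127 -3.966 2.152
v 4.404 -3.77 2.208
v -4.59 3.771 -1.06
v -3.629 2.813 -0.086
v -3.148 5.372 -0.907
v -2.187 4.414 0.067
v -4.013 3.346 -2.047
v -3.052 2.388 -1.073
v -2.571 4.947 -1.894
v -1.61 3.989 -0.92
f 2 1 4
f 2 4 3
f 4 1 5
f 4 5 3
f 5 1 6
f 5 6 3
f 6 1 7
f 6 7 3
f 7 1 8
f 7 8 3
f 8 1 9
f 8 9 3
f 9 1 10
f 9 10 3
f 10 1 11
f 10 11 3
f 11 1 12
f 11 12 3
f 12 1 13
f 12 13 3
f 13 1 14
f 13 14 3
f 14 1 2
f 14 2 3
f 16 15 18
f 16 18 17
f 18 15 19
f 18 19 17
f 19 15 20
f 19 20 17
f 20 15 21
f 20 21 17
f 21 15 22
f 21 22 17
f 22 15 23
f 22 23 17
f 23 15 24
f 23 24 17
f 24 15 25
f 24 25 17
f 25 15 26
f 25 26 17
f 26 15 27
f 26 27 17
f 27 15 28
f 27 28 17
f 28 15 29
f 28 29 17
f 29 15 16
f 29 16 17
f 31 33 30
f 34 31 30
f 30 33 32
f 32 34 30
f 31 37 33
f 35 31 34
f 35 37 31
f 33 37 32
f 36 34 32
f 32 37 36
f 36 35 34
f 37 35 36



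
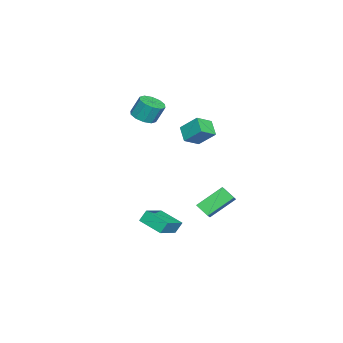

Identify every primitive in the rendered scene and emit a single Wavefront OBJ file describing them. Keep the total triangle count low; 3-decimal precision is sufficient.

v -1.473 -0.792 -4.002
v -2.061 -2.186 -3.545
v 0.068 -1.197 -3.252
v -0.521 -2.59 -2.795
v -1.219 -1.13 -4.705
v -1.808 -2.523 -4.248
v 0.321 -1.534 -3.955
v -0.267 -2.928 -3.498
v -3.367 -3.608 3.128
v -2.889 -4.186 3.433
v -2.995 -3.671 4.577
v -3.473 -3.092 4.272
v -2.598 -3.805 3.288
v -2.704 -3.29 4.433
v -2.601 -3.349 3.082
v -2.707 -2.833 4.227
v -2.896 -2.992 2.894
v -3.002 -2.476 4.038
v -3.371 -2.869 2.795
v -3.478 -2.354 3.939
v -3.845 -3.029 2.823
v -3.951 -2.514 3.967
v -4.136 -3.41 2.967
v -4.242 -2.895 4.112
v -4.133 -3.867 3.173
v -4.239 -3.351 4.318
v -3.838 -4.224 3.362
v -3.944 -3.708 4.506
v -3.362 -4.346 3.461
v -3.469 -3.831 4.605
v -1.609 -0.975 3.419
v -1.458 0.024 4.359
v -2.382 -0.36 2.891
v -2.231 0.639 3.831
v -0.829 -0.519 2.809
v -0.678 0.48 3.749
v -1.602 0.096 2.281
v -1.451 1.095 3.221
v -3.971 -0.542 -3.988
v -4.91 0.724 -2.824
v -3.651 0.216 -4.555
v -4.59 1.483 -3.391
v -3.17 -0.463 -3.429
v -4.109 0.804 -2.265
v -2.85 0.296 -3.996
v -3.789 1.562 -2.832
f 2 4 1
f 5 2 1
f 1 4 3
f 3 5 1
f 2 8 4
f 6 2 5
f 6 8 2
f 4 8 3
f 7 5 3
f 3 8 7
f 7 6 5
f 8 6 7
f 10 9 13
f 10 13 11
f 11 13 14
f 11 14 12
f 13 9 15
f 13 15 14
f 14 15 16
f 14 16 12
f 15 9 17
f 15 17 16
f 16 17 18
f 16 18 12
f 17 9 19
f 17 19 18
f 18 19 20
f 18 20 12
f 19 9 21
f 19 21 20
f 20 21 22
f 20 22 12
f 21 9 23
f 21 23 22
f 22 23 24
f 22 24 12
f 23 9 25
f 23 25 24
f 24 25 26
f 24 26 12
f 25 9 27
f 25 27 26
f 26 27 28
f 26 28 12
f 27 9 29
f 27 29 28
f 28 29 30
f 28 30 12
f 29 9 10
f 29 10 30
f 30 10 11
f 30 11 12
f 32 34 31
f 35 32 31
f 31 34 33
f 33 35 31
f 32 38 34
f 36 32 35
f 36 38 32
f 34 38 33
f 37 35 33
f 33 38 37
f 37 36 35
f 38 36 37
f 40 42 39
f 43 40 39
f 39 42 41
f 41 43 39
f 40 46 42
f 44 40 43
f 44 46 40
f 42 46 41
f 45 43 41
f 41 46 45
f 45 44 43
f 46 44 45



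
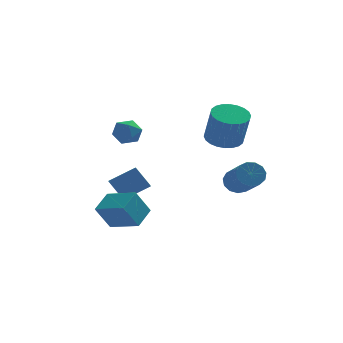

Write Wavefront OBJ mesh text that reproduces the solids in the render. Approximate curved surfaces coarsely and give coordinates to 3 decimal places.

v 2.631 0.131 -1.699
v 3.234 0.05 -2.024
v 3.592 -1.693 -0.927
v 2.989 -1.611 -0.601
v 3.308 0.264 -1.708
v 3.666 -1.478 -0.611
v 3.167 0.436 -1.389
v 3.525 -1.306 -0.292
v 2.856 0.511 -1.169
v 3.213 -1.231 -0.071
v 2.474 0.466 -1.116
v 2.831 -1.277 -0.019
v 2.141 0.314 -1.249
v 2.498 -1.428 -0.151
v 1.964 0.104 -1.524
v 2.322 -1.638 -0.427
v 1.999 -0.097 -1.855
v 2.356 -1.839 -0.758
v 2.235 -0.226 -2.136
v 2.592 -1.968 -1.039
v 2.596 -0.241 -2.279
v 2.954 -1.984 -1.181
v 2.969 -0.138 -2.237
v 3.326 -1.881 -1.139
v -2.583 -2.728 -1.974
v -2.006 -1.8 -1.456
v -3.753 -1.758 -2.408
v -3.175 -0.83 -1.889
v -1.925 -2.47 -3.171
v -1.347 -1.542 -2.652
v -3.094 -1.5 -3.604
v -2.517 -0.572 -3.086
v -2.31 2.428 -3.555
v -2.946 2.907 -2.591
v -2.215 3.559 -4.054
v -2.851 4.038 -3.09
v -1.049 2.642 -2.83
v -1.685 3.121 -1.866
v -0.954 3.773 -3.329
v -1.59 4.252 -2.365
v 2.286 2.598 0.065
v 2.969 3.2 0.2
v 3.196 2.564 1.89
v 2.514 1.962 1.755
v 2.685 3.39 0.31
v 2.912 2.754 2
v 2.34 3.46 0.382
v 2.568 2.824 2.072
v 1.987 3.398 0.406
v 2.215 2.762 2.096
v 1.68 3.215 0.379
v 1.908 2.579 2.069
v 1.465 2.937 0.303
v 1.693 2.301 1.993
v 1.375 2.608 0.192
v 1.603 1.972 1.882
v 1.424 2.278 0.061
v 1.651 1.642 1.751
v 1.604 1.996 -0.07
v 1.831 1.36 1.62
v 1.888 1.806 -0.18
v 2.115 1.17 1.51
v 2.232 1.736 -0.252
v 2.46 1.1 1.438
v 2.585 1.798 -0.276
v 2.813 1.162 1.414
v 2.892 1.981 -0.249
v 3.12 1.345 1.441
v 3.107 2.259 -0.173
v 3.335 1.623 1.517
v 3.197 2.588 -0.062
v 3.425 1.952 1.628
v 3.149 2.918 0.069
v 3.376 2.282 1.759
v -2.739 3.118 0.267
v -2.115 3.336 -0.124
v -2.025 2.464 1.044
v -1.401 2.682 0.653
v -1.793 3.196 1.067
v -2.234 3.6 0.587
v -1.906 2.2 0.333
v -2.347 2.604 -0.147
v -1.6 2.768 -0.083
v -1.53 3.383 0.371
v -2.61 2.417 0.549
v -2.54 3.032 1.003
f 2 1 5
f 2 5 3
f 3 5 6
f 3 6 4
f 5 1 7
f 5 7 6
f 6 7 8
f 6 8 4
f 7 1 9
f 7 9 8
f 8 9 10
f 8 10 4
f 9 1 11
f 9 11 10
f 10 11 12
f 10 12 4
f 11 1 13
f 11 13 12
f 12 13 14
f 12 14 4
f 13 1 15
f 13 15 14
f 14 15 16
f 14 16 4
f 15 1 17
f 15 17 16
f 16 17 18
f 16 18 4
f 17 1 19
f 17 19 18
f 18 19 20
f 18 20 4
f 19 1 21
f 19 21 20
f 20 21 22
f 20 22 4
f 21 1 23
f 21 23 22
f 22 23 24
f 22 24 4
f 23 1 2
f 23 2 24
f 24 2 3
f 24 3 4
f 26 28 25
f 29 26 25
f 25 28 27
f 27 29 25
f 26 32 28
f 30 26 29
f 30 32 26
f 28 32 27
f 31 29 27
f 27 32 31
f 31 30 29
f 32 30 31
f 34 36 33
f 37 34 33
f 33 36 35
f 35 37 33
f 34 40 36
f 38 34 37
f 38 40 34
f 36 40 35
f 39 37 35
f 35 40 39
f 39 38 37
f 40 38 39
f 42 41 45
f 42 45 43
f 43 45 46
f 43 46 44
f 45 41 47
f 45 47 46
f 46 47 48
f 46 48 44
f 47 41 49
f 47 49 48
f 48 49 50
f 48 50 44
f 49 41 51
f 49 51 50
f 50 51 52
f 50 52 44
f 51 41 53
f 51 53 52
f 52 53 54
f 52 54 44
f 53 41 55
f 53 55 54
f 54 55 56
f 54 56 44
f 55 41 57
f 55 57 56
f 56 57 58
f 56 58 44
f 57 41 59
f 57 59 58
f 58 59 60
f 58 60 44
f 59 41 61
f 59 61 60
f 60 61 62
f 60 62 44
f 61 41 63
f 61 63 62
f 62 63 64
f 62 64 44
f 63 41 65
f 63 65 64
f 64 65 66
f 64 66 44
f 65 41 67
f 65 67 66
f 66 67 68
f 66 68 44
f 67 41 69
f 67 69 68
f 68 69 70
f 68 70 44
f 69 41 71
f 69 71 70
f 70 71 72
f 70 72 44
f 71 41 73
f 71 73 72
f 72 73 74
f 72 74 44
f 73 41 42
f 73 42 74
f 74 42 43
f 74 43 44
f 75 86 80
f 75 80 76
f 75 76 82
f 75 82 85
f 75 85 86
f 76 80 84
f 80 86 79
f 86 85 77
f 85 82 81
f 82 76 83
f 78 84 79
f 78 79 77
f 78 77 81
f 78 81 83
f 78 83 84
f 79 84 80
f 77 79 86
f 81 77 85
f 83 81 82
f 84 83 76



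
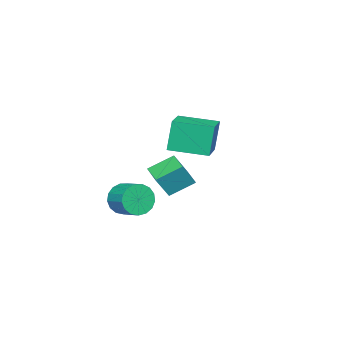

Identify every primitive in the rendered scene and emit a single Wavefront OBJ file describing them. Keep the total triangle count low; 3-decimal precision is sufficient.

v 2.373 0.627 1.612
v 2.612 0.263 2.284
v 3.046 1.17 2.619
v 2.807 1.533 1.948
v 2.905 0.212 2.042
v 3.339 1.119 2.378
v 3.076 0.256 1.703
v 3.51 1.163 2.038
v 3.086 0.385 1.342
v 3.52 1.292 1.678
v 2.933 0.569 1.044
v 3.367 1.476 1.379
v 2.651 0.766 0.875
v 3.085 1.673 1.211
v 2.305 0.931 0.876
v 2.74 1.838 1.211
v 1.976 1.027 1.045
v 2.41 1.934 1.381
v 1.737 1.03 1.344
v 2.171 1.937 1.68
v 1.643 0.942 1.705
v 2.078 1.848 2.04
v 1.717 0.781 2.044
v 2.152 1.687 2.38
v 1.941 0.584 2.285
v 2.376 1.491 2.62
v 2.264 0.398 2.371
v 2.699 1.304 2.707
v -2.508 0.348 2.745
v -2.843 0.422 4.298
v -3.003 2.078 2.555
v -3.338 2.153 4.108
v -1.082 0.787 3.032
v -1.417 0.862 4.585
v -1.577 2.518 2.842
v -1.912 2.592 4.395
v 0.855 2.713 2.983
v 1.494 2.442 4.071
v 1.518 3.432 2.773
v 2.156 3.161 3.861
v 1.564 1.879 2.359
v 2.202 1.608 3.447
v 2.226 2.598 2.149
v 2.865 2.327 3.237
f 2 1 5
f 2 5 3
f 3 5 6
f 3 6 4
f 5 1 7
f 5 7 6
f 6 7 8
f 6 8 4
f 7 1 9
f 7 9 8
f 8 9 10
f 8 10 4
f 9 1 11
f 9 11 10
f 10 11 12
f 10 12 4
f 11 1 13
f 11 13 12
f 12 13 14
f 12 14 4
f 13 1 15
f 13 15 14
f 14 15 16
f 14 16 4
f 15 1 17
f 15 17 16
f 16 17 18
f 16 18 4
f 17 1 19
f 17 19 18
f 18 19 20
f 18 20 4
f 19 1 21
f 19 21 20
f 20 21 22
f 20 22 4
f 21 1 23
f 21 23 22
f 22 23 24
f 22 24 4
f 23 1 25
f 23 25 24
f 24 25 26
f 24 26 4
f 25 1 27
f 25 27 26
f 26 27 28
f 26 28 4
f 27 1 2
f 27 2 28
f 28 2 3
f 28 3 4
f 30 32 29
f 33 30 29
f 29 32 31
f 31 33 29
f 30 36 32
f 34 30 33
f 34 36 30
f 32 36 31
f 35 33 31
f 31 36 35
f 35 34 33
f 36 34 35
f 38 40 37
f 41 38 37
f 37 40 39
f 39 41 37
f 38 44 40
f 42 38 41
f 42 44 38
f 40 44 39
f 43 41 39
f 39 44 43
f 43 42 41
f 44 42 43



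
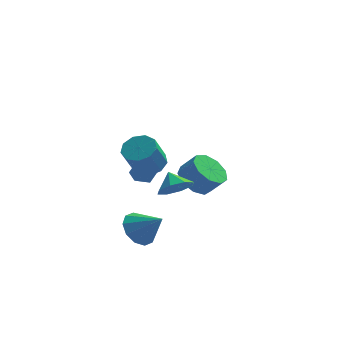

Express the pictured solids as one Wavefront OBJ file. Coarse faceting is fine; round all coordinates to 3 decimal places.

v -0.684 -1.483 1.831
v 0.157 -1.692 1.984
v -0.275 -2.427 3.361
v -1.116 -2.217 3.209
v 0.031 -1.157 2.229
v -0.402 -1.892 3.607
v -0.43 -0.775 2.288
v -0.863 -1.509 3.666
v -1.01 -0.723 2.134
v -1.442 -1.458 3.511
v -1.437 -1.027 1.838
v -1.869 -1.762 3.215
v -1.511 -1.544 1.539
v -1.944 -2.279 2.916
v -1.199 -2.032 1.376
v -1.631 -2.767 2.754
v -0.645 -2.263 1.427
v -1.077 -2.998 2.804
v -0.11 -2.129 1.667
v -0.542 -2.864 3.044
v 0.503 -0.959 -0.15
v 1.349 -0.895 0.253
v 0.117 -0.261 0.55
v 1.259 -0.415 -0.275
v 0.726 -0.253 -0.73
v 0.061 -0.505 -0.845
v -0.344 -1.022 -0.553
v -0.254 -1.502 -0.024
v 0.28 -1.664 0.43
v 0.944 -1.412 0.545
v -1.338 2.117 -0.681
v -0.69 1.764 -0.893
v -1.67 1.116 -0.027
v -1.022 0.763 -0.239
v -0.994 1.361 0.242
v -0.789 1.98 -0.163
v -1.571 0.9 -0.757
v -1.366 1.519 -1.162
v -0.834 1.012 -0.94
v -0.478 1.297 -0.322
v -1.882 1.583 -0.598
v -1.526 1.868 0.02
v -1.13 -2.353 -2.135
v -0.492 -2.523 -2.912
v -0.01 -2.847 -1.105
v -0.408 -1.929 -2.718
v -0.6 -1.497 -2.301
v -0.995 -1.392 -1.821
v -1.441 -1.654 -1.46
v -1.769 -2.182 -1.358
v -1.852 -2.776 -1.552
v -1.66 -3.208 -1.969
v -1.266 -3.314 -2.449
v -0.819 -3.052 -2.809
v 1.195 3.606 -2.209
v 1.933 4.24 -2.7
v 2.722 4.048 -1.763
v 1.985 3.414 -1.271
v 1.501 4.651 -2.253
v 2.291 4.459 -1.315
v 0.926 4.573 -1.784
v 1.716 4.382 -0.847
v 0.477 4.043 -1.514
v 1.267 3.851 -0.577
v 0.364 3.308 -1.569
v 1.153 3.116 -0.632
v 0.64 2.712 -1.923
v 1.429 2.521 -0.986
v 1.176 2.535 -2.411
v 1.965 2.343 -1.474
v 1.721 2.859 -2.804
v 2.51 2.667 -1.867
v 2.02 3.532 -2.918
v 2.809 3.34 -1.981
f 2 1 5
f 2 5 3
f 3 5 6
f 3 6 4
f 5 1 7
f 5 7 6
f 6 7 8
f 6 8 4
f 7 1 9
f 7 9 8
f 8 9 10
f 8 10 4
f 9 1 11
f 9 11 10
f 10 11 12
f 10 12 4
f 11 1 13
f 11 13 12
f 12 13 14
f 12 14 4
f 13 1 15
f 13 15 14
f 14 15 16
f 14 16 4
f 15 1 17
f 15 17 16
f 16 17 18
f 16 18 4
f 17 1 19
f 17 19 18
f 18 19 20
f 18 20 4
f 19 1 2
f 19 2 20
f 20 2 3
f 20 3 4
f 22 21 24
f 22 24 23
f 24 21 25
f 24 25 23
f 25 21 26
f 25 26 23
f 26 21 27
f 26 27 23
f 27 21 28
f 27 28 23
f 28 21 29
f 28 29 23
f 29 21 30
f 29 30 23
f 30 21 22
f 30 22 23
f 31 42 36
f 31 36 32
f 31 32 38
f 31 38 41
f 31 41 42
f 32 36 40
f 36 42 35
f 42 41 33
f 41 38 37
f 38 32 39
f 34 40 35
f 34 35 33
f 34 33 37
f 34 37 39
f 34 39 40
f 35 40 36
f 33 35 42
f 37 33 41
f 39 37 38
f 40 39 32
f 44 43 46
f 44 46 45
f 46 43 47
f 46 47 45
f 47 43 48
f 47 48 45
f 48 43 49
f 48 49 45
f 49 43 50
f 49 50 45
f 50 43 51
f 50 51 45
f 51 43 52
f 51 52 45
f 52 43 53
f 52 53 45
f 53 43 54
f 53 54 45
f 54 43 44
f 54 44 45
f 56 55 59
f 56 59 57
f 57 59 60
f 57 60 58
f 59 55 61
f 59 61 60
f 60 61 62
f 60 62 58
f 61 55 63
f 61 63 62
f 62 63 64
f 62 64 58
f 63 55 65
f 63 65 64
f 64 65 66
f 64 66 58
f 65 55 67
f 65 67 66
f 66 67 68
f 66 68 58
f 67 55 69
f 67 69 68
f 68 69 70
f 68 70 58
f 69 55 71
f 69 71 70
f 70 71 72
f 70 72 58
f 71 55 73
f 71 73 72
f 72 73 74
f 72 74 58
f 73 55 56
f 73 56 74
f 74 56 57
f 74 57 58



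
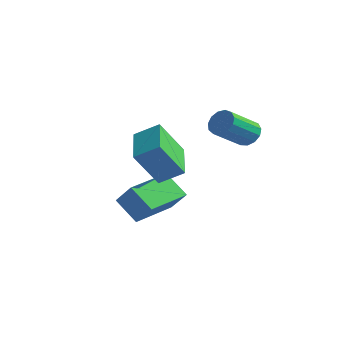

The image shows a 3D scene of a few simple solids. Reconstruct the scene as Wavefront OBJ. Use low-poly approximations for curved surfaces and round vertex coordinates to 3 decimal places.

v 0.664 2.609 1.591
v 1.237 2.387 1.325
v 1.11 0.95 2.242
v 0.536 1.171 2.509
v 1.332 2.578 1.637
v 1.204 1.141 2.554
v 1.214 2.779 1.934
v 1.086 1.341 2.852
v 0.921 2.925 2.123
v 0.794 1.488 3.04
v 0.547 2.971 2.142
v 0.419 1.534 3.06
v 0.21 2.902 1.987
v 0.082 1.465 2.905
v 0.017 2.74 1.706
v -0.111 1.302 2.624
v 0.029 2.536 1.389
v -0.098 1.099 2.307
v 0.243 2.355 1.136
v 0.115 0.918 2.053
v 0.591 2.255 1.027
v 0.463 0.818 1.945
v 0.961 2.267 1.097
v 0.833 0.83 2.015
v -3.157 0.068 -3.675
v -4.193 -0.088 -2.687
v -3.275 2.214 -3.46
v -4.312 2.058 -2.472
v -2.208 0.022 -2.688
v -3.245 -0.134 -1.7
v -2.327 2.168 -2.473
v -3.363 2.012 -1.485
v -3.043 -0.15 1.318
v -2.195 0.48 1.928
v -2.67 0.862 -0.246
v -1.822 1.492 0.364
v -1.598 -1.552 0.756
v -0.75 -0.922 1.366
v -1.225 -0.54 -0.808
v -0.377 0.09 -0.198
f 2 1 5
f 2 5 3
f 3 5 6
f 3 6 4
f 5 1 7
f 5 7 6
f 6 7 8
f 6 8 4
f 7 1 9
f 7 9 8
f 8 9 10
f 8 10 4
f 9 1 11
f 9 11 10
f 10 11 12
f 10 12 4
f 11 1 13
f 11 13 12
f 12 13 14
f 12 14 4
f 13 1 15
f 13 15 14
f 14 15 16
f 14 16 4
f 15 1 17
f 15 17 16
f 16 17 18
f 16 18 4
f 17 1 19
f 17 19 18
f 18 19 20
f 18 20 4
f 19 1 21
f 19 21 20
f 20 21 22
f 20 22 4
f 21 1 23
f 21 23 22
f 22 23 24
f 22 24 4
f 23 1 2
f 23 2 24
f 24 2 3
f 24 3 4
f 26 28 25
f 29 26 25
f 25 28 27
f 27 29 25
f 26 32 28
f 30 26 29
f 30 32 26
f 28 32 27
f 31 29 27
f 27 32 31
f 31 30 29
f 32 30 31
f 34 36 33
f 37 34 33
f 33 36 35
f 35 37 33
f 34 40 36
f 38 34 37
f 38 40 34
f 36 40 35
f 39 37 35
f 35 40 39
f 39 38 37
f 40 38 39



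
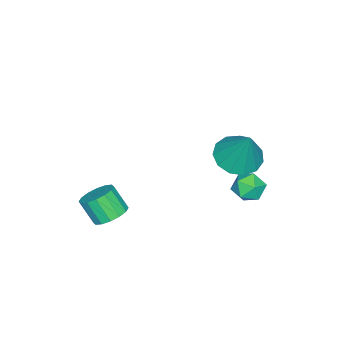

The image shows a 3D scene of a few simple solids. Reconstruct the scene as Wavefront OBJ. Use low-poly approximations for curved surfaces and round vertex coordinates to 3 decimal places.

v 3.777 -1.136 -1.059
v 4.463 -1.112 -0.984
v 4.388 -1.72 -0.106
v 3.703 -1.744 -0.181
v 4.34 -0.832 -0.8
v 4.265 -1.44 0.078
v 4.066 -0.633 -0.685
v 3.991 -1.241 0.192
v 3.715 -0.569 -0.671
v 3.64 -1.177 0.206
v 3.381 -0.657 -0.76
v 3.306 -1.265 0.117
v 3.153 -0.873 -0.93
v 3.078 -1.481 -0.052
v 3.092 -1.16 -1.134
v 3.017 -1.768 -0.256
v 3.215 -1.44 -1.318
v 3.14 -2.048 -0.44
v 3.489 -1.639 -1.432
v 3.414 -2.247 -0.555
v 3.84 -1.703 -1.446
v 3.765 -2.311 -0.569
v 4.174 -1.615 -1.357
v 4.099 -2.223 -0.48
v 4.402 -1.399 -1.188
v 4.327 -2.007 -0.31
v 0.276 3.184 -0.397
v 0.885 3.009 -0.141
v 0.215 2.211 -0.919
v 0.824 2.036 -0.663
v 0.282 2.088 -0.25
v 0.32 2.689 0.073
v 0.78 2.531 -1.133
v 0.818 3.132 -0.81
v 1.197 2.605 -0.596
v 0.889 2.331 -0.051
v 0.211 2.889 -1.009
v -0.097 2.615 -0.464
v 1.6 2.667 2.052
v 2.224 3.179 1.654
v 2.04 3.293 3.548
v 1.799 3.454 1.664
v 1.31 3.479 1.797
v 0.913 3.247 2.011
v 0.735 2.83 2.238
v 0.831 2.361 2.406
v 1.172 1.989 2.462
v 1.648 1.833 2.388
v 2.11 1.941 2.207
v 2.409 2.279 1.977
v 2.452 2.741 1.771
f 2 1 5
f 2 5 3
f 3 5 6
f 3 6 4
f 5 1 7
f 5 7 6
f 6 7 8
f 6 8 4
f 7 1 9
f 7 9 8
f 8 9 10
f 8 10 4
f 9 1 11
f 9 11 10
f 10 11 12
f 10 12 4
f 11 1 13
f 11 13 12
f 12 13 14
f 12 14 4
f 13 1 15
f 13 15 14
f 14 15 16
f 14 16 4
f 15 1 17
f 15 17 16
f 16 17 18
f 16 18 4
f 17 1 19
f 17 19 18
f 18 19 20
f 18 20 4
f 19 1 21
f 19 21 20
f 20 21 22
f 20 22 4
f 21 1 23
f 21 23 22
f 22 23 24
f 22 24 4
f 23 1 25
f 23 25 24
f 24 25 26
f 24 26 4
f 25 1 2
f 25 2 26
f 26 2 3
f 26 3 4
f 27 38 32
f 27 32 28
f 27 28 34
f 27 34 37
f 27 37 38
f 28 32 36
f 32 38 31
f 38 37 29
f 37 34 33
f 34 28 35
f 30 36 31
f 30 31 29
f 30 29 33
f 30 33 35
f 30 35 36
f 31 36 32
f 29 31 38
f 33 29 37
f 35 33 34
f 36 35 28
f 40 39 42
f 40 42 41
f 42 39 43
f 42 43 41
f 43 39 44
f 43 44 41
f 44 39 45
f 44 45 41
f 45 39 46
f 45 46 41
f 46 39 47
f 46 47 41
f 47 39 48
f 47 48 41
f 48 39 49
f 48 49 41
f 49 39 50
f 49 50 41
f 50 39 51
f 50 51 41
f 51 39 40
f 51 40 41



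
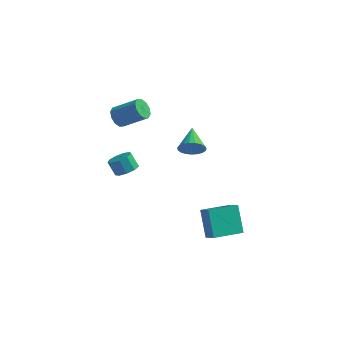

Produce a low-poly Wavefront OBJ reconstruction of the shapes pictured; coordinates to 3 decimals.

v -2.214 -3.657 -0.64
v -1.8 -2.996 -0.514
v -2.352 -2.822 0.386
v -2.766 -3.483 0.26
v -2.241 -2.885 -0.806
v -2.793 -2.711 0.094
v -2.669 -3.135 -1.02
v -3.221 -2.961 -0.12
v -2.885 -3.63 -1.057
v -3.437 -3.455 -0.157
v -2.786 -4.137 -0.898
v -3.338 -3.962 0.002
v -2.42 -4.42 -0.619
v -2.972 -4.245 0.281
v -1.958 -4.346 -0.349
v -2.509 -4.171 0.551
v -1.615 -3.949 -0.216
v -2.167 -3.775 0.684
v -1.553 -3.417 -0.281
v -2.105 -3.242 0.619
v -4.503 0.659 0.589
v -4.06 0.471 -0.037
v -2.473 0.673 1.025
v -2.917 0.861 1.651
v -4.122 0.955 -0.037
v -2.536 1.157 1.026
v -4.33 1.326 0.203
v -2.744 1.529 1.266
v -4.604 1.442 0.59
v -3.018 1.645 1.653
v -4.84 1.259 0.976
v -3.253 1.462 2.039
v -4.947 0.847 1.215
v -3.36 1.049 2.277
v -4.884 0.363 1.214
v -3.298 0.565 2.277
v -4.676 -0.009 0.974
v -3.09 0.194 2.037
v -4.402 -0.125 0.587
v -2.816 0.078 1.65
v -4.167 0.058 0.201
v -2.58 0.261 1.264
v 0.377 0.609 -1.098
v 0.982 0.513 -0.439
v -0.157 2.171 -0.382
v 1.178 0.699 -0.698
v 1.235 0.869 -1.026
v 1.144 0.994 -1.367
v 0.921 1.052 -1.661
v 0.603 1.034 -1.858
v 0.246 0.942 -1.924
v -0.088 0.792 -1.846
v -0.342 0.611 -1.639
v -0.471 0.429 -1.339
v -0.454 0.278 -0.997
v -0.293 0.185 -0.672
v -0.016 0.164 -0.421
v 0.328 0.221 -0.287
v 0.682 0.344 -0.293
v 3.177 -4.783 -4.521
v 2.488 -3.812 -2.915
v 4.54 -3.323 -4.82
v 3.851 -2.351 -3.213
v 3.849 -5.289 -3.927
v 3.16 -4.317 -2.32
v 5.212 -3.828 -4.225
v 4.523 -2.857 -2.619
f 2 1 5
f 2 5 3
f 3 5 6
f 3 6 4
f 5 1 7
f 5 7 6
f 6 7 8
f 6 8 4
f 7 1 9
f 7 9 8
f 8 9 10
f 8 10 4
f 9 1 11
f 9 11 10
f 10 11 12
f 10 12 4
f 11 1 13
f 11 13 12
f 12 13 14
f 12 14 4
f 13 1 15
f 13 15 14
f 14 15 16
f 14 16 4
f 15 1 17
f 15 17 16
f 16 17 18
f 16 18 4
f 17 1 19
f 17 19 18
f 18 19 20
f 18 20 4
f 19 1 2
f 19 2 20
f 20 2 3
f 20 3 4
f 22 21 25
f 22 25 23
f 23 25 26
f 23 26 24
f 25 21 27
f 25 27 26
f 26 27 28
f 26 28 24
f 27 21 29
f 27 29 28
f 28 29 30
f 28 30 24
f 29 21 31
f 29 31 30
f 30 31 32
f 30 32 24
f 31 21 33
f 31 33 32
f 32 33 34
f 32 34 24
f 33 21 35
f 33 35 34
f 34 35 36
f 34 36 24
f 35 21 37
f 35 37 36
f 36 37 38
f 36 38 24
f 37 21 39
f 37 39 38
f 38 39 40
f 38 40 24
f 39 21 41
f 39 41 40
f 40 41 42
f 40 42 24
f 41 21 22
f 41 22 42
f 42 22 23
f 42 23 24
f 44 43 46
f 44 46 45
f 46 43 47
f 46 47 45
f 47 43 48
f 47 48 45
f 48 43 49
f 48 49 45
f 49 43 50
f 49 50 45
f 50 43 51
f 50 51 45
f 51 43 52
f 51 52 45
f 52 43 53
f 52 53 45
f 53 43 54
f 53 54 45
f 54 43 55
f 54 55 45
f 55 43 56
f 55 56 45
f 56 43 57
f 56 57 45
f 57 43 58
f 57 58 45
f 58 43 59
f 58 59 45
f 59 43 44
f 59 44 45
f 61 63 60
f 64 61 60
f 60 63 62
f 62 64 60
f 61 67 63
f 65 61 64
f 65 67 61
f 63 67 62
f 66 64 62
f 62 67 66
f 66 65 64
f 67 65 66

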